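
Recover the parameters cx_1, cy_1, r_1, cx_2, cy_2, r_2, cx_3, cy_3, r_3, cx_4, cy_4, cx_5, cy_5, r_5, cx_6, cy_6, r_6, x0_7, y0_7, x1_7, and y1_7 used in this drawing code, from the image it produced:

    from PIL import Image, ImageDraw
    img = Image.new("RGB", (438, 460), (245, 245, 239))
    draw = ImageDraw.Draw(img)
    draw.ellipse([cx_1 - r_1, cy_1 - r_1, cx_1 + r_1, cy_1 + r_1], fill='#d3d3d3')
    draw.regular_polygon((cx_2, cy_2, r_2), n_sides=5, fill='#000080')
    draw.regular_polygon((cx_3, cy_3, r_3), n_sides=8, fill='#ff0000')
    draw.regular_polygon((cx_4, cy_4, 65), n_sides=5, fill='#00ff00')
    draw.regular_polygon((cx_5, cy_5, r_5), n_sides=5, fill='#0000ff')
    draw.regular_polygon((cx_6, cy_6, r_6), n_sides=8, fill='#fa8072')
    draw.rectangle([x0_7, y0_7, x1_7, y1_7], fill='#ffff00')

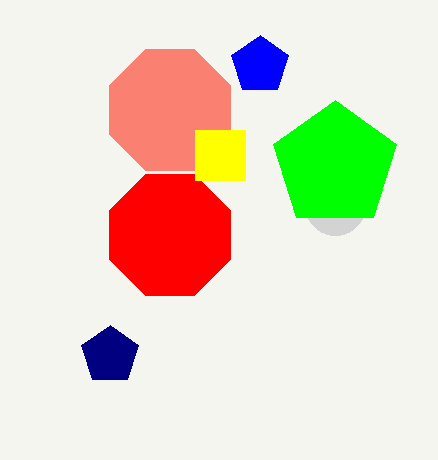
cx_1 = 335
cy_1 = 205
r_1 = 30
cx_2 = 110
cy_2 = 355
r_2 = 30
cx_3 = 170
cy_3 = 235
r_3 = 65
cx_4 = 335
cy_4 = 165
cx_5 = 260
cy_5 = 65
r_5 = 30
cx_6 = 170
cy_6 = 110
r_6 = 65
x0_7 = 195
y0_7 = 130
x1_7 = 245
y1_7 = 180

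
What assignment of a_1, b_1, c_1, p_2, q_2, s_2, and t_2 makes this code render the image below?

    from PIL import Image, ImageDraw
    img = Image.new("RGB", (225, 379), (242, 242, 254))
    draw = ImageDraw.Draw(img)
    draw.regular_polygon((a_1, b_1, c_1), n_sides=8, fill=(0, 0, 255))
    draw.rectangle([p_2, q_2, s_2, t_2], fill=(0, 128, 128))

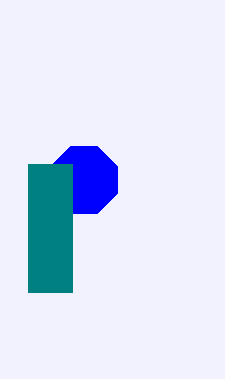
a_1 = 84
b_1 = 180
c_1 = 36
p_2 = 28
q_2 = 164
s_2 = 72
t_2 = 292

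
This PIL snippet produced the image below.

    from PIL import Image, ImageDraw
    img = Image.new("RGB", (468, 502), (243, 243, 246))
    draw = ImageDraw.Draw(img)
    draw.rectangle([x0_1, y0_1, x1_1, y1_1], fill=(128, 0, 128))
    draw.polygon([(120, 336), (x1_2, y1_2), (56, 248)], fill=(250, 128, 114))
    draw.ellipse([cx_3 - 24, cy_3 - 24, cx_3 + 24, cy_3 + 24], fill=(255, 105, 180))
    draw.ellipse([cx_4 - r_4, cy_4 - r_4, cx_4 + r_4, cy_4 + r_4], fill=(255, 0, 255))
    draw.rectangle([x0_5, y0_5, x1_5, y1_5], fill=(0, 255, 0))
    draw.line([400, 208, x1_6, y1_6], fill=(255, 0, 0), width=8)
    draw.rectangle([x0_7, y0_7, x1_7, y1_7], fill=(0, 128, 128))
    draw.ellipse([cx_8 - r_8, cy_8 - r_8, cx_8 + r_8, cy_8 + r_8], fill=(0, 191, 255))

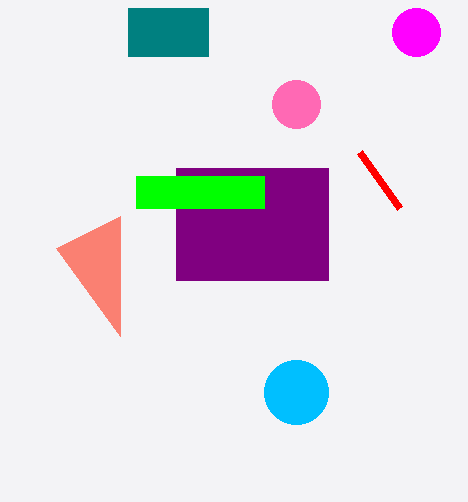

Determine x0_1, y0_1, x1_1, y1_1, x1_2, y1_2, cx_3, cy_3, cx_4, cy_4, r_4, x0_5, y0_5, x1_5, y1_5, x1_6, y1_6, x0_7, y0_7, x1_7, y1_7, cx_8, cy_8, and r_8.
x0_1 = 176, y0_1 = 168, x1_1 = 328, y1_1 = 280, x1_2 = 120, y1_2 = 216, cx_3 = 296, cy_3 = 104, cx_4 = 416, cy_4 = 32, r_4 = 24, x0_5 = 136, y0_5 = 176, x1_5 = 264, y1_5 = 208, x1_6 = 360, y1_6 = 152, x0_7 = 128, y0_7 = 8, x1_7 = 208, y1_7 = 56, cx_8 = 296, cy_8 = 392, r_8 = 32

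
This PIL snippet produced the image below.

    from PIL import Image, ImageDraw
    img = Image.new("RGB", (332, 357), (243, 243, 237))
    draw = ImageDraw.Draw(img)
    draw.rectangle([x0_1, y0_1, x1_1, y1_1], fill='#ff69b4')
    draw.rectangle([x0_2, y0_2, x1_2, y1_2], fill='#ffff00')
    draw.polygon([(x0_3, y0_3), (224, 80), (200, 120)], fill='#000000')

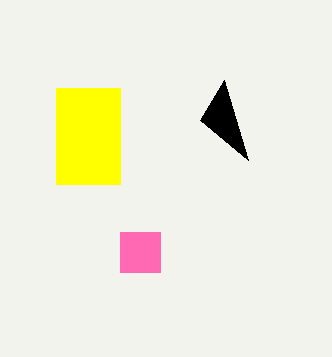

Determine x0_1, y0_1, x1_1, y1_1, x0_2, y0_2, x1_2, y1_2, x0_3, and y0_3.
x0_1 = 120, y0_1 = 232, x1_1 = 160, y1_1 = 272, x0_2 = 56, y0_2 = 88, x1_2 = 120, y1_2 = 184, x0_3 = 248, y0_3 = 160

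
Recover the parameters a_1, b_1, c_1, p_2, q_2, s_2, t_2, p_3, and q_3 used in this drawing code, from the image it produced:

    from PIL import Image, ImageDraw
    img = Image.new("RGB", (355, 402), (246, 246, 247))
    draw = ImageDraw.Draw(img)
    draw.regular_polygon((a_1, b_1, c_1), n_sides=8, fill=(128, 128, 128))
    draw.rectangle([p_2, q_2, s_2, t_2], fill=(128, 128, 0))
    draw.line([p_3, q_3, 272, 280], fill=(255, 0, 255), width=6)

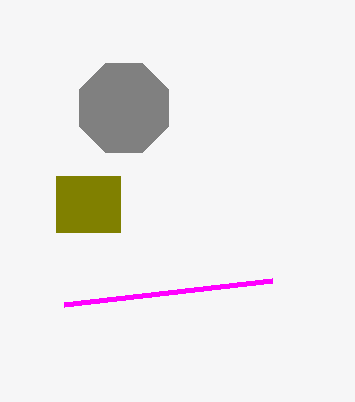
a_1 = 124; b_1 = 108; c_1 = 48; p_2 = 56; q_2 = 176; s_2 = 120; t_2 = 232; p_3 = 64; q_3 = 304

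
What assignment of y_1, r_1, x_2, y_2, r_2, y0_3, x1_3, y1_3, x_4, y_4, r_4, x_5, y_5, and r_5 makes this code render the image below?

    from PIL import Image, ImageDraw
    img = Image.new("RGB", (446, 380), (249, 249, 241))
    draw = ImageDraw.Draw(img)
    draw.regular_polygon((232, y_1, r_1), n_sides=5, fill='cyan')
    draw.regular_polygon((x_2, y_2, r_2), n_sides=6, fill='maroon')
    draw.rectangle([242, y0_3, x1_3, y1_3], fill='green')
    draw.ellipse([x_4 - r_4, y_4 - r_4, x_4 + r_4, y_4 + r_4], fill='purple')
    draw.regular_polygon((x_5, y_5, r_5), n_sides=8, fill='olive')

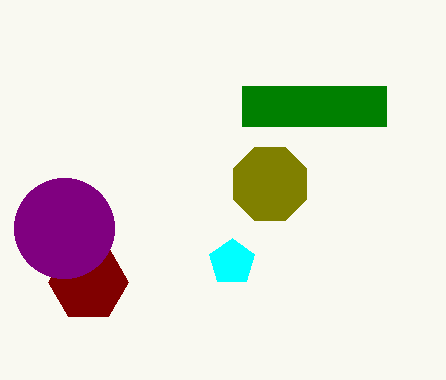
y_1 = 262
r_1 = 24
x_2 = 88
y_2 = 282
r_2 = 40
y0_3 = 86
x1_3 = 386
y1_3 = 126
x_4 = 64
y_4 = 228
r_4 = 50
x_5 = 270
y_5 = 184
r_5 = 40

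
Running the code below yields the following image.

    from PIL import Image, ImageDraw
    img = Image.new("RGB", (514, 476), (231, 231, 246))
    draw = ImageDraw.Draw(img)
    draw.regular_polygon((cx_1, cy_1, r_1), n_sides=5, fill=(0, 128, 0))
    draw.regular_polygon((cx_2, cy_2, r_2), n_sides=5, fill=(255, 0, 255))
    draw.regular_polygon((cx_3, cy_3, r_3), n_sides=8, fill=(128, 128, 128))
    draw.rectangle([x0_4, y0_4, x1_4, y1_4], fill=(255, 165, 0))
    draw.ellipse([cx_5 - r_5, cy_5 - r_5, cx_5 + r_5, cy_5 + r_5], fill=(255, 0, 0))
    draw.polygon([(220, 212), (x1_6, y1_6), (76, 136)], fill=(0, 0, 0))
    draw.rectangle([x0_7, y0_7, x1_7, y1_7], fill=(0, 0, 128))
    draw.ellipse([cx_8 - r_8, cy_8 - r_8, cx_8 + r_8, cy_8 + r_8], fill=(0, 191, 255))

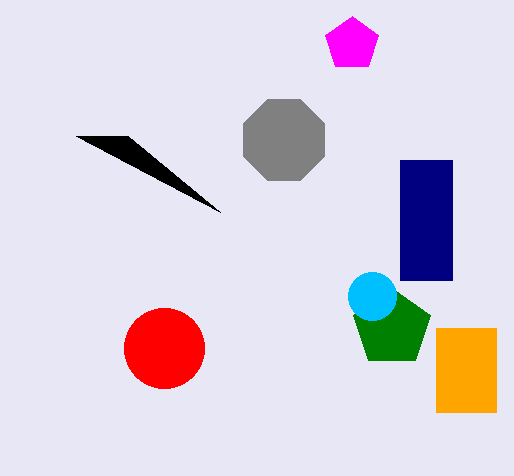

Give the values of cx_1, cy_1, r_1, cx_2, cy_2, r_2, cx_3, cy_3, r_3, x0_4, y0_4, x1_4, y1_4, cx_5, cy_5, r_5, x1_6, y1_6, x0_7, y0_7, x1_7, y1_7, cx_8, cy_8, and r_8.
cx_1 = 392; cy_1 = 328; r_1 = 40; cx_2 = 352; cy_2 = 44; r_2 = 28; cx_3 = 284; cy_3 = 140; r_3 = 44; x0_4 = 436; y0_4 = 328; x1_4 = 496; y1_4 = 412; cx_5 = 164; cy_5 = 348; r_5 = 40; x1_6 = 128; y1_6 = 136; x0_7 = 400; y0_7 = 160; x1_7 = 452; y1_7 = 280; cx_8 = 372; cy_8 = 296; r_8 = 24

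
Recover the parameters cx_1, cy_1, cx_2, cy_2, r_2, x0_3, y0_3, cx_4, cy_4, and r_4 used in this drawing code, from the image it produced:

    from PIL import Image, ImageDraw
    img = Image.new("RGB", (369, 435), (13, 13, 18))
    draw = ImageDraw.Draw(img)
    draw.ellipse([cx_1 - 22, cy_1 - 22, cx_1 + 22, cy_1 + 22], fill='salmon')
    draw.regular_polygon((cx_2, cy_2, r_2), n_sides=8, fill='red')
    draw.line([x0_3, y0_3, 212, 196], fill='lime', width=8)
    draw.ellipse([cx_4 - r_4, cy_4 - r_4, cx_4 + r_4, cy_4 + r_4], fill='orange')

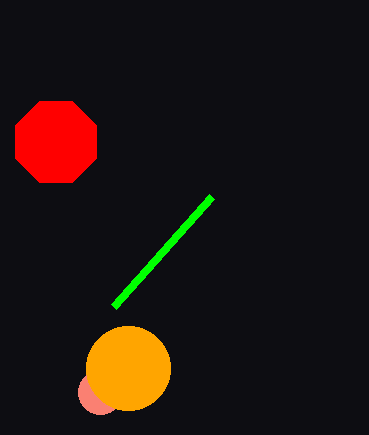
cx_1 = 100; cy_1 = 392; cx_2 = 56; cy_2 = 142; r_2 = 44; x0_3 = 114; y0_3 = 306; cx_4 = 128; cy_4 = 368; r_4 = 42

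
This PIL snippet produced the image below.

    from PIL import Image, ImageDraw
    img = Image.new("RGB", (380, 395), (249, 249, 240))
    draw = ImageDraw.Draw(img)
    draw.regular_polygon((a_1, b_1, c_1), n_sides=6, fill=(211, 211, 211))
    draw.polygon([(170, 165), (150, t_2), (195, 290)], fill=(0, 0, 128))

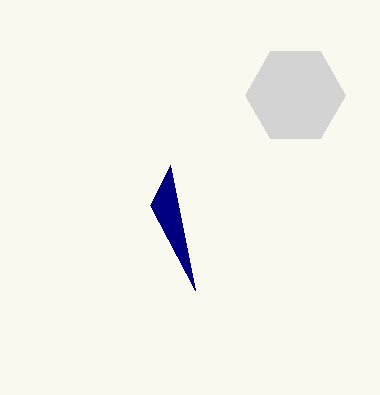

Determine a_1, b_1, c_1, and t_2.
a_1 = 295
b_1 = 95
c_1 = 50
t_2 = 205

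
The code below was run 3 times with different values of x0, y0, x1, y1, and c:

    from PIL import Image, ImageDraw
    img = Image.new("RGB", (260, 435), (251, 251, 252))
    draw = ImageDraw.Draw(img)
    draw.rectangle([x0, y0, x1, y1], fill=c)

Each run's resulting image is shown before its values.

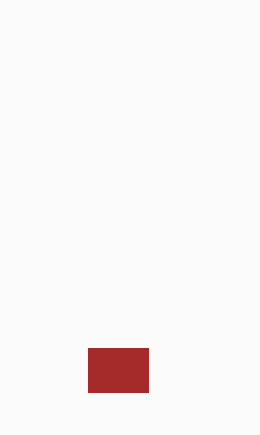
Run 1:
x0 = 88; y0 = 348; x1 = 148; y1 = 392; c = 'brown'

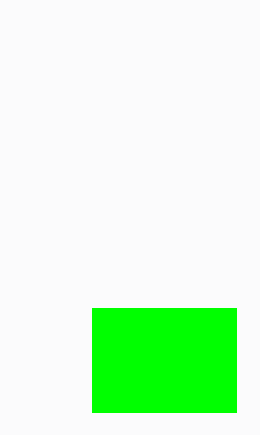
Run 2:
x0 = 92, y0 = 308, x1 = 236, y1 = 412, c = 'lime'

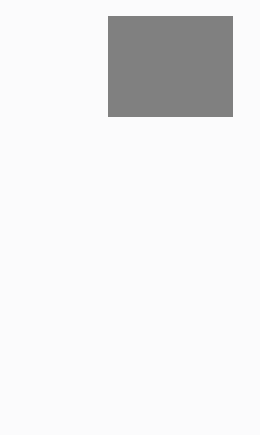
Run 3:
x0 = 108
y0 = 16
x1 = 232
y1 = 116
c = 'gray'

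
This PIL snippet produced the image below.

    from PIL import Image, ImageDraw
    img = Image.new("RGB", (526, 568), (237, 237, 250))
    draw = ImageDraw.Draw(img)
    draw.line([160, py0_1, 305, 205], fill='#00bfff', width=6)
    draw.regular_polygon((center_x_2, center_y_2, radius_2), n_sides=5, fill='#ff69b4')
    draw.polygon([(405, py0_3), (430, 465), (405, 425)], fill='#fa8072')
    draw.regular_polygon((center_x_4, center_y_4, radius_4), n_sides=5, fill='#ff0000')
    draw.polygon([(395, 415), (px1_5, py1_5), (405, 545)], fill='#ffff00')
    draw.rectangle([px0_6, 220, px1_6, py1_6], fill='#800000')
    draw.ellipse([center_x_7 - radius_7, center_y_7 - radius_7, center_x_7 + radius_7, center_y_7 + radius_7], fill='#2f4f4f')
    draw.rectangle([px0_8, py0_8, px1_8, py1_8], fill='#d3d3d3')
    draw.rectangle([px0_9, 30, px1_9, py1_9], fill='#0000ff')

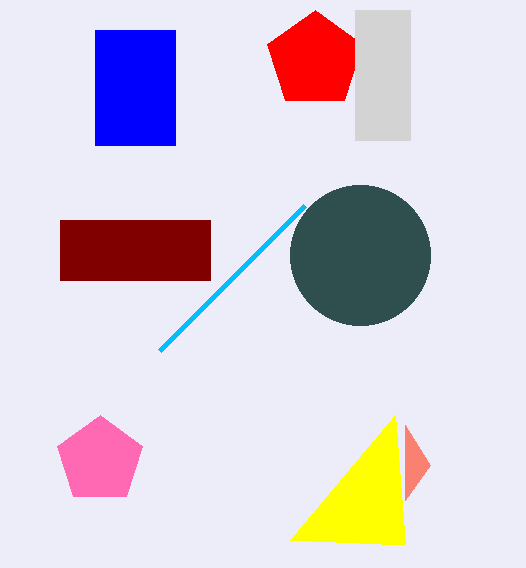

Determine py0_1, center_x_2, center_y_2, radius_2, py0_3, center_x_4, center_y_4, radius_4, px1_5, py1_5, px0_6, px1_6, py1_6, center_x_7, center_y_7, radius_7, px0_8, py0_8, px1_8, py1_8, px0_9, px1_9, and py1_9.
py0_1 = 350
center_x_2 = 100
center_y_2 = 460
radius_2 = 45
py0_3 = 500
center_x_4 = 315
center_y_4 = 60
radius_4 = 50
px1_5 = 290
py1_5 = 540
px0_6 = 60
px1_6 = 210
py1_6 = 280
center_x_7 = 360
center_y_7 = 255
radius_7 = 70
px0_8 = 355
py0_8 = 10
px1_8 = 410
py1_8 = 140
px0_9 = 95
px1_9 = 175
py1_9 = 145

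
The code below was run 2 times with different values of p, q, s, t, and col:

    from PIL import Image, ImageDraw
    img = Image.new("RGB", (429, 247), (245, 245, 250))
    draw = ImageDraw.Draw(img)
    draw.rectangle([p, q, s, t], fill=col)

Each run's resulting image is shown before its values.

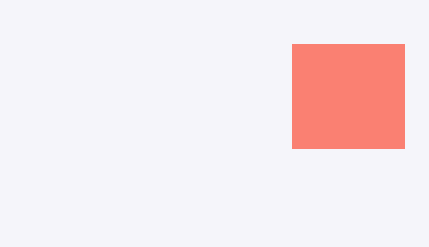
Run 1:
p = 292
q = 44
s = 404
t = 148
col = 'salmon'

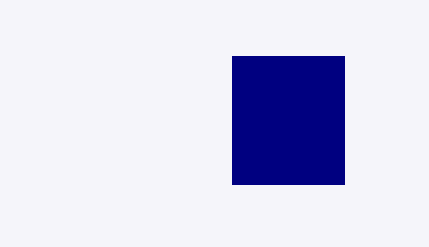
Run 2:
p = 232; q = 56; s = 344; t = 184; col = 'navy'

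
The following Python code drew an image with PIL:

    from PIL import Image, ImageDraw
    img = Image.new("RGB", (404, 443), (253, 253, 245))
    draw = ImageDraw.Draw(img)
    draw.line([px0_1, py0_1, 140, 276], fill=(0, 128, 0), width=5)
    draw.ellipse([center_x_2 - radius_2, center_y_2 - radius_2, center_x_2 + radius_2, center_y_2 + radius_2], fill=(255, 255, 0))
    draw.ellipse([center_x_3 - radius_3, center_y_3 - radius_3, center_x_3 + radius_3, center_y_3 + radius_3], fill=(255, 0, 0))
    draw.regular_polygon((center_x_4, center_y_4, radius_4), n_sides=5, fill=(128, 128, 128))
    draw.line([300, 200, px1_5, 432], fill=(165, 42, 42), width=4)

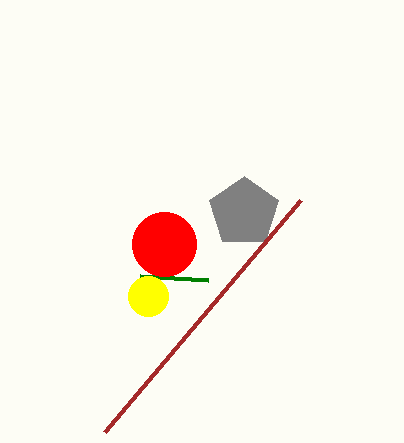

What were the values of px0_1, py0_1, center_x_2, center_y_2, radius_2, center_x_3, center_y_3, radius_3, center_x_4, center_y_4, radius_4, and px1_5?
px0_1 = 208; py0_1 = 280; center_x_2 = 148; center_y_2 = 296; radius_2 = 20; center_x_3 = 164; center_y_3 = 244; radius_3 = 32; center_x_4 = 244; center_y_4 = 212; radius_4 = 36; px1_5 = 104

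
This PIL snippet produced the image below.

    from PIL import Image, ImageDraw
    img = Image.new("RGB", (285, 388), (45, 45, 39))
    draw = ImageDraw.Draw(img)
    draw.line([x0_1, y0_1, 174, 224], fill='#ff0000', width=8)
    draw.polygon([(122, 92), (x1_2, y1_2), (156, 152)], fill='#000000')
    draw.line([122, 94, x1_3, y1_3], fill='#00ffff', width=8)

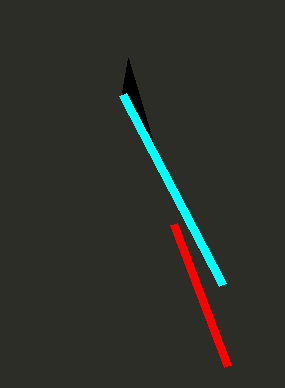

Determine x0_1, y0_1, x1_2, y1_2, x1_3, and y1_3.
x0_1 = 228
y0_1 = 366
x1_2 = 128
y1_2 = 58
x1_3 = 222
y1_3 = 284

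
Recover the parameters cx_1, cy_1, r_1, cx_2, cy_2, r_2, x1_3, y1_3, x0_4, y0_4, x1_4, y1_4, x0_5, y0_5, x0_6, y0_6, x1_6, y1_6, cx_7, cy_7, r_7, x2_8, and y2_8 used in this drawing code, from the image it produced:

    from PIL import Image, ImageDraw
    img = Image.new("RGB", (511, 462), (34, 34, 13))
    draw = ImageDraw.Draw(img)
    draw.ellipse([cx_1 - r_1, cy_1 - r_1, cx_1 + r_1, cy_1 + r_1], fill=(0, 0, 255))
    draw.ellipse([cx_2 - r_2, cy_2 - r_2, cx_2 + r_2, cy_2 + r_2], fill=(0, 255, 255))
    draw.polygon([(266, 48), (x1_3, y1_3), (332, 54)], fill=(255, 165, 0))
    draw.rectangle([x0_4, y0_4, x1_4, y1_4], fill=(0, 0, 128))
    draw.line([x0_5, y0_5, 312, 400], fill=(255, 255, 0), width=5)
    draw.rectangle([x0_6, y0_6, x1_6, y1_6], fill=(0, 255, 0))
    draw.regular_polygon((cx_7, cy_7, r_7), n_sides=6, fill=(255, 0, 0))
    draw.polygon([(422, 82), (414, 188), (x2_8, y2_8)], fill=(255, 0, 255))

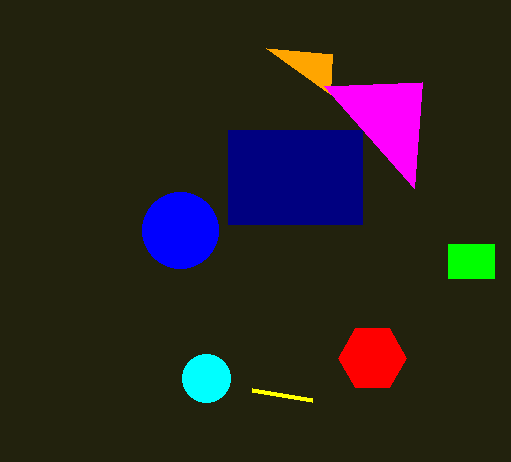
cx_1 = 180
cy_1 = 230
r_1 = 38
cx_2 = 206
cy_2 = 378
r_2 = 24
x1_3 = 330
y1_3 = 94
x0_4 = 228
y0_4 = 130
x1_4 = 362
y1_4 = 224
x0_5 = 252
y0_5 = 390
x0_6 = 448
y0_6 = 244
x1_6 = 494
y1_6 = 278
cx_7 = 372
cy_7 = 358
r_7 = 34
x2_8 = 324
y2_8 = 86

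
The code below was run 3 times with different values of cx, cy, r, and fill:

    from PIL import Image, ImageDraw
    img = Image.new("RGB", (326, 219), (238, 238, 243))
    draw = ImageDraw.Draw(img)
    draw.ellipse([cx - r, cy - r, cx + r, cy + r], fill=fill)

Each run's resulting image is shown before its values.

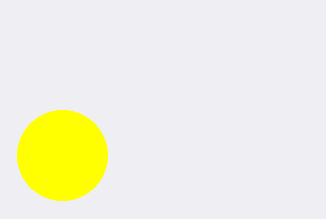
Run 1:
cx = 62; cy = 155; r = 45; fill = 'yellow'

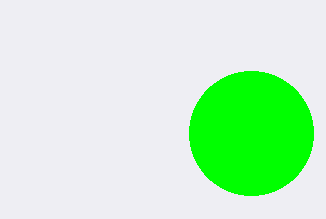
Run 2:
cx = 251
cy = 133
r = 62
fill = 'lime'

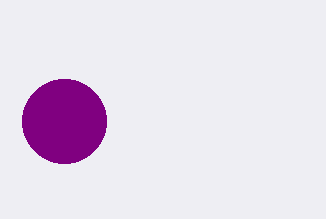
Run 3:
cx = 64
cy = 121
r = 42
fill = 'purple'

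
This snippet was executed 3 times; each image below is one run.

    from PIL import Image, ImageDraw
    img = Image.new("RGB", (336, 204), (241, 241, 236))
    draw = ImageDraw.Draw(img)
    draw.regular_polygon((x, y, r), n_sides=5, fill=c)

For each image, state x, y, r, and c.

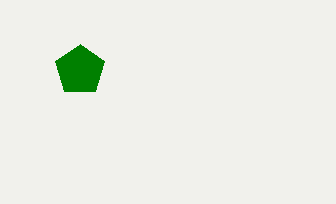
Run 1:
x = 80; y = 70; r = 26; c = 'green'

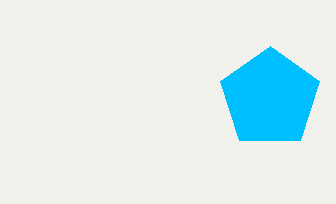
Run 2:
x = 270, y = 98, r = 52, c = 'deepskyblue'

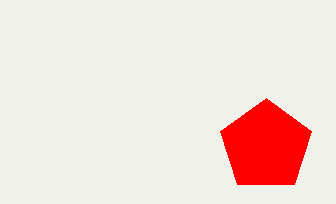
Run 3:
x = 266; y = 146; r = 48; c = 'red'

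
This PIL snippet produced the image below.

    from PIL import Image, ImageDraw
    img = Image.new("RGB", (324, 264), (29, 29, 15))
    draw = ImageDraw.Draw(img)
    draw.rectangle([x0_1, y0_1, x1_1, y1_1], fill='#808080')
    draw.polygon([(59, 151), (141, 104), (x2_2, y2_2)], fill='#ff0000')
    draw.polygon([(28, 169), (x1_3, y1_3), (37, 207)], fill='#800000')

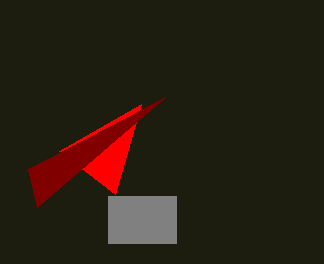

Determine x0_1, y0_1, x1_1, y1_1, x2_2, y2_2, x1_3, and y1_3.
x0_1 = 108; y0_1 = 196; x1_1 = 176; y1_1 = 243; x2_2 = 115; y2_2 = 194; x1_3 = 165; y1_3 = 97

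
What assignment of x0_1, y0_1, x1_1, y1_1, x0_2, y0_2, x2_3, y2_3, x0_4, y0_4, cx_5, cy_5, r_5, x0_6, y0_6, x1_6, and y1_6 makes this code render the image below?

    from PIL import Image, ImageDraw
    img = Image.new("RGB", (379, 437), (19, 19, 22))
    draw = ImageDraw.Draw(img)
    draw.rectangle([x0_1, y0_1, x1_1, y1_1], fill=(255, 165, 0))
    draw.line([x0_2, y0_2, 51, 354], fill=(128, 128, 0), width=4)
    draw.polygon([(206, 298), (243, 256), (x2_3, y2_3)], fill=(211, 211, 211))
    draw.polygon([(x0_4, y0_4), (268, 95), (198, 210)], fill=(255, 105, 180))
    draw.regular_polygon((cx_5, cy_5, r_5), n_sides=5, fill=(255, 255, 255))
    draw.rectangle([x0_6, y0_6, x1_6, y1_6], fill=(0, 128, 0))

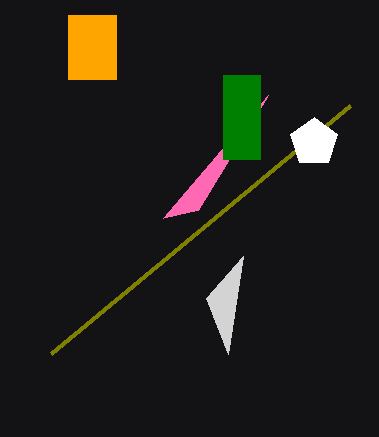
x0_1 = 68
y0_1 = 15
x1_1 = 116
y1_1 = 79
x0_2 = 350
y0_2 = 106
x2_3 = 228
y2_3 = 354
x0_4 = 163
y0_4 = 218
cx_5 = 314
cy_5 = 142
r_5 = 25
x0_6 = 223
y0_6 = 75
x1_6 = 260
y1_6 = 159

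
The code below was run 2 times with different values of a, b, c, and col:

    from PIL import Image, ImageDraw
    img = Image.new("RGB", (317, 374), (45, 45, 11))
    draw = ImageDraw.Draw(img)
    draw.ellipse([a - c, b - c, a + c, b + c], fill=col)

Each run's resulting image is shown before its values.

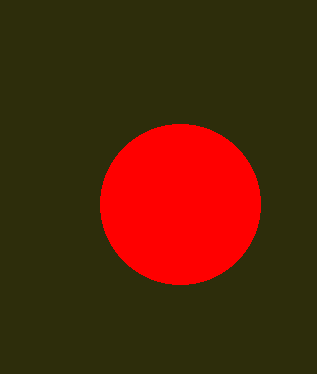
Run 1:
a = 180; b = 204; c = 80; col = 'red'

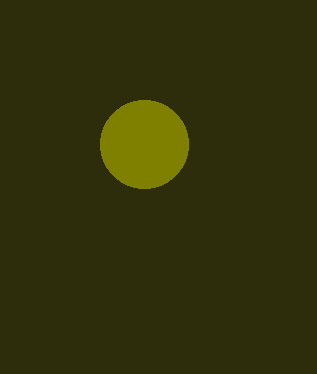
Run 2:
a = 144
b = 144
c = 44
col = 'olive'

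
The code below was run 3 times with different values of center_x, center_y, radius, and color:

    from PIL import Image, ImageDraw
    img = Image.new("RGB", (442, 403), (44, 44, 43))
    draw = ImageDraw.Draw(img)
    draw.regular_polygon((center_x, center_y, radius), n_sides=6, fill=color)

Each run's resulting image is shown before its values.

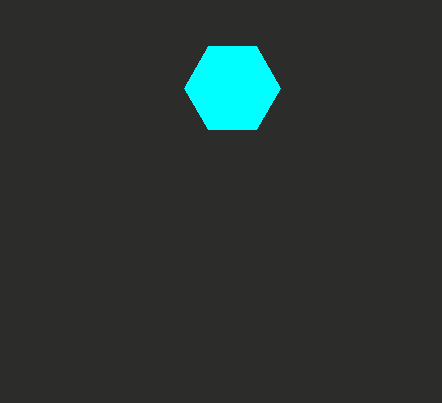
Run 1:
center_x = 232; center_y = 88; radius = 48; color = 'cyan'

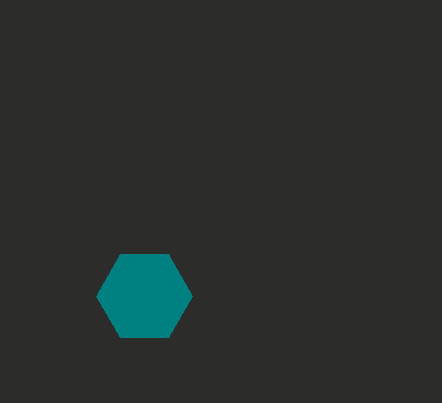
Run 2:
center_x = 144, center_y = 296, radius = 48, color = 'teal'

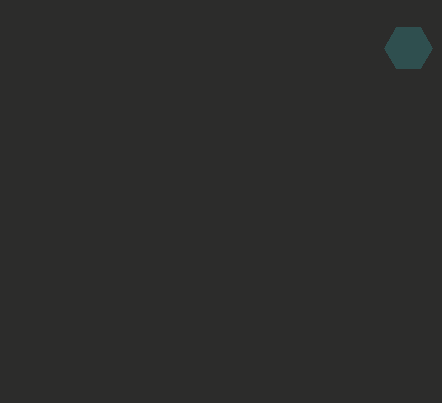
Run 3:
center_x = 408, center_y = 48, radius = 24, color = 'darkslategray'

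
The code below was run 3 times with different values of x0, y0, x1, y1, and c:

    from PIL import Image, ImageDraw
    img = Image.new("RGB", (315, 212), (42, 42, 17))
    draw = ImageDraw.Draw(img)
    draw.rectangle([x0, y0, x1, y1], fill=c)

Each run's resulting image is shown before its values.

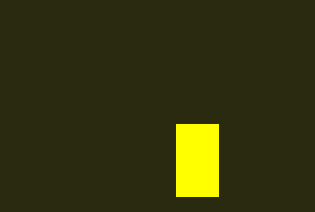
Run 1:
x0 = 176, y0 = 124, x1 = 218, y1 = 196, c = 'yellow'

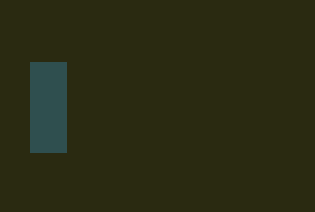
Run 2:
x0 = 30, y0 = 62, x1 = 66, y1 = 152, c = 'darkslategray'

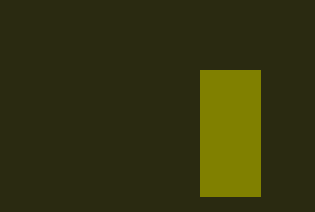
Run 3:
x0 = 200
y0 = 70
x1 = 260
y1 = 196
c = 'olive'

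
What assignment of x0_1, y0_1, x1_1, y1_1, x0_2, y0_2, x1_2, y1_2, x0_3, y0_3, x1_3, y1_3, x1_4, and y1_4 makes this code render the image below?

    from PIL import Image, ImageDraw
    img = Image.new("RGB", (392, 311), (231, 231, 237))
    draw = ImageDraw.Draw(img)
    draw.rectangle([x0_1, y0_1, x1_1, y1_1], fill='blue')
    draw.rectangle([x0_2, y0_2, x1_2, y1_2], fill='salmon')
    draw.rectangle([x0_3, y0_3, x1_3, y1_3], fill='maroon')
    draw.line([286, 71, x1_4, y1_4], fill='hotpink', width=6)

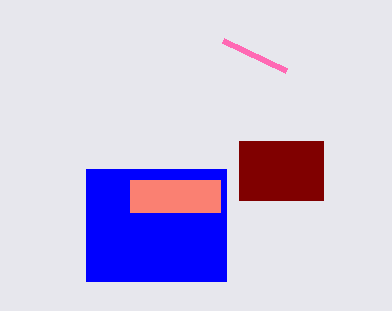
x0_1 = 86, y0_1 = 169, x1_1 = 226, y1_1 = 281, x0_2 = 130, y0_2 = 180, x1_2 = 220, y1_2 = 212, x0_3 = 239, y0_3 = 141, x1_3 = 323, y1_3 = 200, x1_4 = 223, y1_4 = 41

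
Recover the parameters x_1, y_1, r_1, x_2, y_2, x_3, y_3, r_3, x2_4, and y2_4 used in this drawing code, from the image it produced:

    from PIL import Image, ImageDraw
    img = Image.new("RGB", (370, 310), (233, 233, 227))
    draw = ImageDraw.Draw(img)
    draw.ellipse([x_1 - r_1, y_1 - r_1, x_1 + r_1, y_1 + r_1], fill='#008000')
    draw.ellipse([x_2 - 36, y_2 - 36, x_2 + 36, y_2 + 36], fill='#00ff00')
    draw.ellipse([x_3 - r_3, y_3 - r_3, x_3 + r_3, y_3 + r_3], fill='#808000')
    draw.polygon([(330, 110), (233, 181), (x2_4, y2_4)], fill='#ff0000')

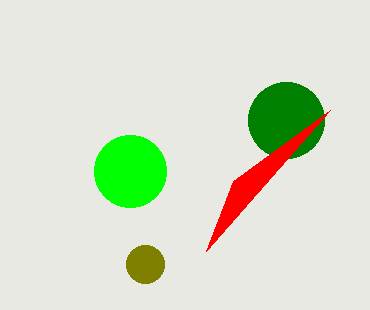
x_1 = 286
y_1 = 120
r_1 = 38
x_2 = 130
y_2 = 171
x_3 = 145
y_3 = 264
r_3 = 19
x2_4 = 206
y2_4 = 251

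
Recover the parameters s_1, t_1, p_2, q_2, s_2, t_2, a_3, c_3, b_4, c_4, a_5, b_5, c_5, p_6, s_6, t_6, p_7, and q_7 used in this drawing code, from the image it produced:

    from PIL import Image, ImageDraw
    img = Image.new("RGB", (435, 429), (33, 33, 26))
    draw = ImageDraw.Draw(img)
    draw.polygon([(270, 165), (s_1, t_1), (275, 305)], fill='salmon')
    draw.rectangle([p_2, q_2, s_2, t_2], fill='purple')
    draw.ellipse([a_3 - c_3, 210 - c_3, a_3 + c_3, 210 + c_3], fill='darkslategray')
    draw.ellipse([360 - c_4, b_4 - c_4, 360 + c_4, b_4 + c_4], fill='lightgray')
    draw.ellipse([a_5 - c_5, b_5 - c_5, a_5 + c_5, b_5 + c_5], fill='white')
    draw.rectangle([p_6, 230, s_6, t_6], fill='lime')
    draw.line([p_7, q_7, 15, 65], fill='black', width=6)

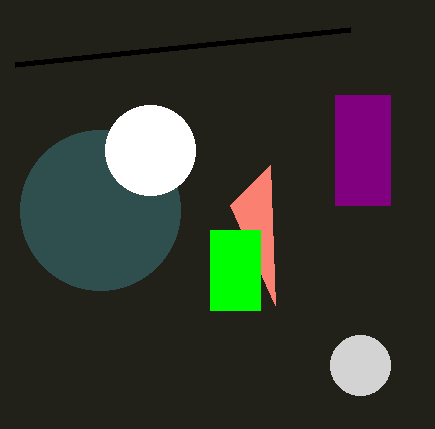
s_1 = 230, t_1 = 205, p_2 = 335, q_2 = 95, s_2 = 390, t_2 = 205, a_3 = 100, c_3 = 80, b_4 = 365, c_4 = 30, a_5 = 150, b_5 = 150, c_5 = 45, p_6 = 210, s_6 = 260, t_6 = 310, p_7 = 350, q_7 = 30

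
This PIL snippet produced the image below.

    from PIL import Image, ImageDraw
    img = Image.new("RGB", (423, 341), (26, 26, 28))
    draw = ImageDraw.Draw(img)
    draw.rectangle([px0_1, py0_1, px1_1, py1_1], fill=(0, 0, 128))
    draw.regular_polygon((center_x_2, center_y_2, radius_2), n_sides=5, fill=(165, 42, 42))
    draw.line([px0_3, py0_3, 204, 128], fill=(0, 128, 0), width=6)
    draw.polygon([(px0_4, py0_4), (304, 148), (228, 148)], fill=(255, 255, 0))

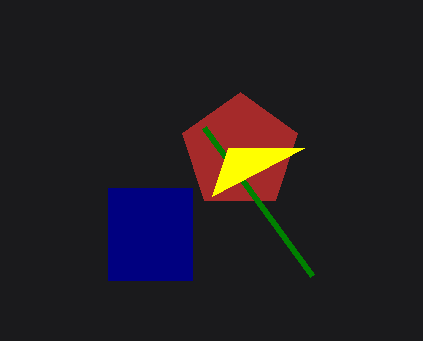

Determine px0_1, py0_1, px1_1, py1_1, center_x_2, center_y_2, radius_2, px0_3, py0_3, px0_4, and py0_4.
px0_1 = 108; py0_1 = 188; px1_1 = 192; py1_1 = 280; center_x_2 = 240; center_y_2 = 152; radius_2 = 60; px0_3 = 312; py0_3 = 276; px0_4 = 212; py0_4 = 196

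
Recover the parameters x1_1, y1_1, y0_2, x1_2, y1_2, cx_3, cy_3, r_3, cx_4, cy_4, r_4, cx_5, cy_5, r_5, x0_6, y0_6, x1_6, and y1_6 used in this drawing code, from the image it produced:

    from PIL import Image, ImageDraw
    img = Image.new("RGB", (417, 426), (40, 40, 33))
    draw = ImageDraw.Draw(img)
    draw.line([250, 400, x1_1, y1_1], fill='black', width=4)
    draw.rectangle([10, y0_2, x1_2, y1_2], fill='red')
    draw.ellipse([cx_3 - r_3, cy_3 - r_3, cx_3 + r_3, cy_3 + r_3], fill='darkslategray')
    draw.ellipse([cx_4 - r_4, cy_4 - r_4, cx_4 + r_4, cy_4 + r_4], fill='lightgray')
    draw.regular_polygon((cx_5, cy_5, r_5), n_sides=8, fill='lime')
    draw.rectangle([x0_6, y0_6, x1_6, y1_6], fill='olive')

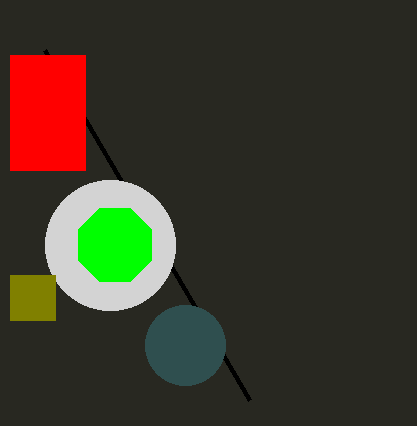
x1_1 = 45
y1_1 = 50
y0_2 = 55
x1_2 = 85
y1_2 = 170
cx_3 = 185
cy_3 = 345
r_3 = 40
cx_4 = 110
cy_4 = 245
r_4 = 65
cx_5 = 115
cy_5 = 245
r_5 = 40
x0_6 = 10
y0_6 = 275
x1_6 = 55
y1_6 = 320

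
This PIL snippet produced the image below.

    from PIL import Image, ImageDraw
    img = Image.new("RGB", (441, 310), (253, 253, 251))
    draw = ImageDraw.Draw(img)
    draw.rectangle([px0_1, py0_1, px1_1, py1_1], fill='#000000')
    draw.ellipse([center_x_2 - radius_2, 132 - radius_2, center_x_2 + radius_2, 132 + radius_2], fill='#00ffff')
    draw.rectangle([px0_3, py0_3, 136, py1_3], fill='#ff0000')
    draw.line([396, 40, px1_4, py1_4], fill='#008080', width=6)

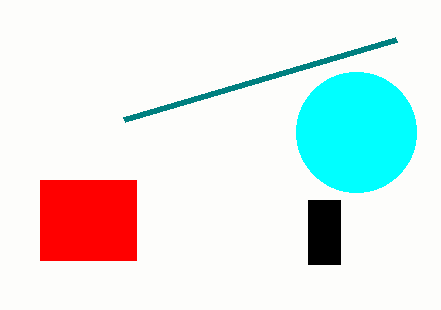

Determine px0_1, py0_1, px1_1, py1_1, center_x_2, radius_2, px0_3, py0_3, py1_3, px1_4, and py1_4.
px0_1 = 308; py0_1 = 200; px1_1 = 340; py1_1 = 264; center_x_2 = 356; radius_2 = 60; px0_3 = 40; py0_3 = 180; py1_3 = 260; px1_4 = 124; py1_4 = 120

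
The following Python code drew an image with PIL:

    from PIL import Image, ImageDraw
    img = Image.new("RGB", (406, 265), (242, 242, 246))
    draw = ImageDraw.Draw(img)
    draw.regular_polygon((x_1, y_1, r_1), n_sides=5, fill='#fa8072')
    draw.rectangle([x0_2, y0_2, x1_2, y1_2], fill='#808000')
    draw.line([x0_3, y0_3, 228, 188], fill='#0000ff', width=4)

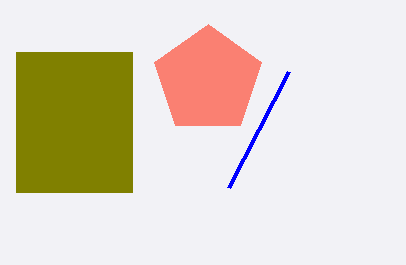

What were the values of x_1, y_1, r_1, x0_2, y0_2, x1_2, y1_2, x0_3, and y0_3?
x_1 = 208, y_1 = 80, r_1 = 56, x0_2 = 16, y0_2 = 52, x1_2 = 132, y1_2 = 192, x0_3 = 288, y0_3 = 72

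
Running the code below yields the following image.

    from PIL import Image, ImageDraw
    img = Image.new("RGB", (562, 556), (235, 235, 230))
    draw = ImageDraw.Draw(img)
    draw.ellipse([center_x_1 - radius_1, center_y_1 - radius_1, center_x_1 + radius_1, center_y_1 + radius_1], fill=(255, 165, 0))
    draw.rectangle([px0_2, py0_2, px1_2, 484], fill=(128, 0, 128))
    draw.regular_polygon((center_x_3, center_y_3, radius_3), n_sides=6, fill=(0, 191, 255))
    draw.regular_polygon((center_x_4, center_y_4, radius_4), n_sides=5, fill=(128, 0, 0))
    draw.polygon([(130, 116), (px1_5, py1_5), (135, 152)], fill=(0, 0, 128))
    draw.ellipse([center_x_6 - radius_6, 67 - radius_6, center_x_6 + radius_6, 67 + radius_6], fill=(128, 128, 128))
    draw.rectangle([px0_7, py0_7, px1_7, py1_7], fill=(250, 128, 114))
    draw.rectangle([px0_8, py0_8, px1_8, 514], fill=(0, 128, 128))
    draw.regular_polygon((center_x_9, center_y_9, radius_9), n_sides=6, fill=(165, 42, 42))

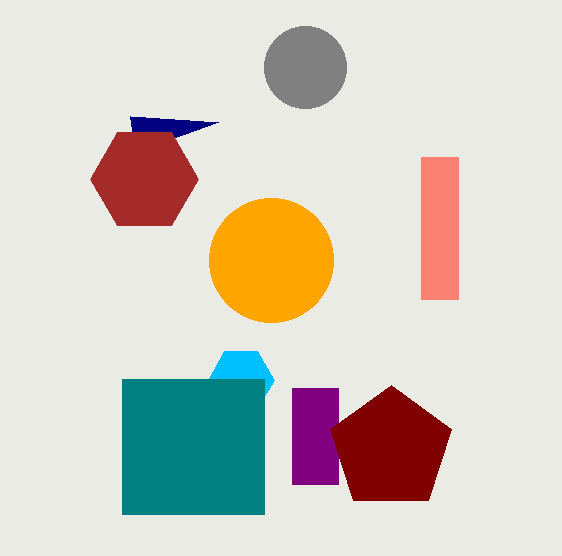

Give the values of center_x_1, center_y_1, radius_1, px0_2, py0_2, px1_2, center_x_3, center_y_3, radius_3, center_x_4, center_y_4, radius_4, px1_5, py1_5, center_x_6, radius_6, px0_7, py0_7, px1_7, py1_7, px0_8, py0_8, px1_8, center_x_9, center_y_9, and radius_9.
center_x_1 = 271
center_y_1 = 260
radius_1 = 62
px0_2 = 292
py0_2 = 388
px1_2 = 338
center_x_3 = 241
center_y_3 = 380
radius_3 = 33
center_x_4 = 391
center_y_4 = 449
radius_4 = 64
px1_5 = 218
py1_5 = 122
center_x_6 = 305
radius_6 = 41
px0_7 = 421
py0_7 = 157
px1_7 = 458
py1_7 = 299
px0_8 = 122
py0_8 = 379
px1_8 = 264
center_x_9 = 144
center_y_9 = 179
radius_9 = 54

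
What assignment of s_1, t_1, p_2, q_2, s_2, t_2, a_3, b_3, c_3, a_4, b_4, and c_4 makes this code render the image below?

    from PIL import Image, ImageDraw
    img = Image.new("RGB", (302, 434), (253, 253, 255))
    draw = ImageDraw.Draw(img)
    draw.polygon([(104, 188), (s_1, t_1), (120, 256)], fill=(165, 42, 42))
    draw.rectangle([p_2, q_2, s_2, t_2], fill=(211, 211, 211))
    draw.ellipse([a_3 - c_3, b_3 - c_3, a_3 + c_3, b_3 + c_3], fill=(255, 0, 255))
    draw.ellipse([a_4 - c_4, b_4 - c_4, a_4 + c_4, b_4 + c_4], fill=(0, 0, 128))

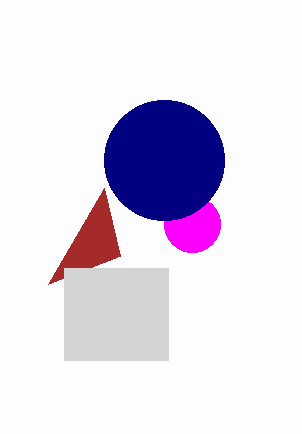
s_1 = 48; t_1 = 284; p_2 = 64; q_2 = 268; s_2 = 168; t_2 = 360; a_3 = 192; b_3 = 224; c_3 = 28; a_4 = 164; b_4 = 160; c_4 = 60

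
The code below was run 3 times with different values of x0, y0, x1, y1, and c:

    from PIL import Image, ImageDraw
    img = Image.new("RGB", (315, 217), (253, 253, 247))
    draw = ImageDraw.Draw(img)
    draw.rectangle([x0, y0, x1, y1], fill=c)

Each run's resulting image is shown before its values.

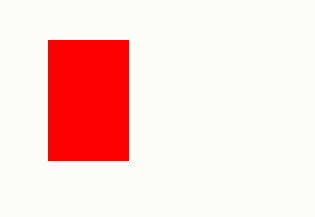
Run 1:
x0 = 48; y0 = 40; x1 = 128; y1 = 160; c = 'red'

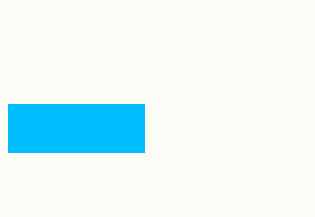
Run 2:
x0 = 8; y0 = 104; x1 = 144; y1 = 152; c = 'deepskyblue'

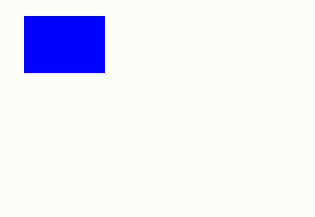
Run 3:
x0 = 24; y0 = 16; x1 = 104; y1 = 72; c = 'blue'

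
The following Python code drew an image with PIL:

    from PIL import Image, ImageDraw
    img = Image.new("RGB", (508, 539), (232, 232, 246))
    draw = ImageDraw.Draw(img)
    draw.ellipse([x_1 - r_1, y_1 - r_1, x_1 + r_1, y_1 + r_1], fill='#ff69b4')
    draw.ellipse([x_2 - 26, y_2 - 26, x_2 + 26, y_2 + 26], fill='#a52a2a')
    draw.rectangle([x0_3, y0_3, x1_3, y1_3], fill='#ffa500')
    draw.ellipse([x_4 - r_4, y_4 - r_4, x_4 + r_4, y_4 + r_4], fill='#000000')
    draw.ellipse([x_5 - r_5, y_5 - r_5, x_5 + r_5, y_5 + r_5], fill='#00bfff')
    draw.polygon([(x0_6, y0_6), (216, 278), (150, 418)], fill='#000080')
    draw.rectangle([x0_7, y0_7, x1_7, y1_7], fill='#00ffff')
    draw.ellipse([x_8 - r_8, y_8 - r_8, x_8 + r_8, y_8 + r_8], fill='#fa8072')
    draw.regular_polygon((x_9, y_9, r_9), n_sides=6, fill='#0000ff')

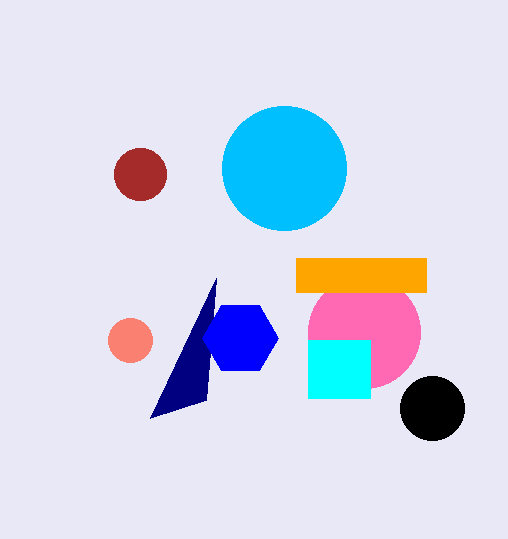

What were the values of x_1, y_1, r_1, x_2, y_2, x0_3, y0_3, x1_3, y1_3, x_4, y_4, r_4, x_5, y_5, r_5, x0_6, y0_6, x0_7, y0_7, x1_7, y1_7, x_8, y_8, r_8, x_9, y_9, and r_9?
x_1 = 364, y_1 = 332, r_1 = 56, x_2 = 140, y_2 = 174, x0_3 = 296, y0_3 = 258, x1_3 = 426, y1_3 = 292, x_4 = 432, y_4 = 408, r_4 = 32, x_5 = 284, y_5 = 168, r_5 = 62, x0_6 = 206, y0_6 = 400, x0_7 = 308, y0_7 = 340, x1_7 = 370, y1_7 = 398, x_8 = 130, y_8 = 340, r_8 = 22, x_9 = 240, y_9 = 338, r_9 = 38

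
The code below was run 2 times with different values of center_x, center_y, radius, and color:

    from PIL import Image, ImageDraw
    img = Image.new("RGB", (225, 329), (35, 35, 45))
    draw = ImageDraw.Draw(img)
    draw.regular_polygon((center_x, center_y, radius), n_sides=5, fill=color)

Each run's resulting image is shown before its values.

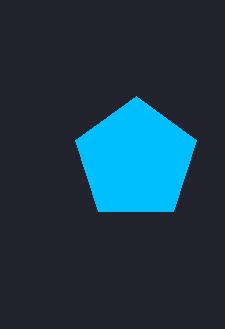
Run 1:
center_x = 136; center_y = 160; radius = 64; color = 'deepskyblue'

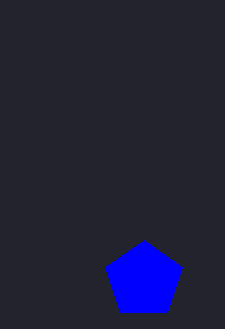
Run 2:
center_x = 144; center_y = 280; radius = 40; color = 'blue'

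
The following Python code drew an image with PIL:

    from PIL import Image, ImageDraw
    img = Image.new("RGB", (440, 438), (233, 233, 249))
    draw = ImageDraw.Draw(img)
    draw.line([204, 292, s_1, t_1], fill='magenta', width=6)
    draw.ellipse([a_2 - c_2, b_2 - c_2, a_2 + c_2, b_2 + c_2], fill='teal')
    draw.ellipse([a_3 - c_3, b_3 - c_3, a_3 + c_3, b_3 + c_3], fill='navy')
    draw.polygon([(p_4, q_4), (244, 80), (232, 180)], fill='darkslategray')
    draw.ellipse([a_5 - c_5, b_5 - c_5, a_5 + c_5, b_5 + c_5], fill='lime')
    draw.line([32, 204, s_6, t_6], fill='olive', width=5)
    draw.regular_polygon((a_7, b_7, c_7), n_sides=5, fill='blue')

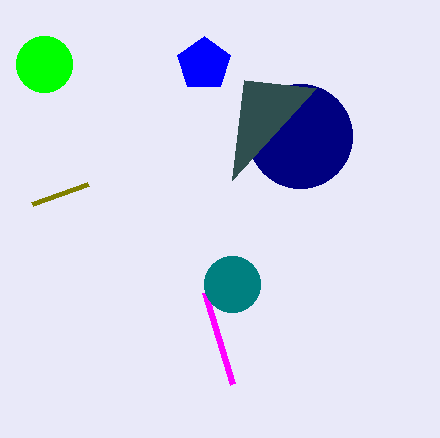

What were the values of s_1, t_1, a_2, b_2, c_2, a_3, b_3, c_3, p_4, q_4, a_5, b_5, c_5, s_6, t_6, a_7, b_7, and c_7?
s_1 = 232
t_1 = 384
a_2 = 232
b_2 = 284
c_2 = 28
a_3 = 300
b_3 = 136
c_3 = 52
p_4 = 316
q_4 = 88
a_5 = 44
b_5 = 64
c_5 = 28
s_6 = 88
t_6 = 184
a_7 = 204
b_7 = 64
c_7 = 28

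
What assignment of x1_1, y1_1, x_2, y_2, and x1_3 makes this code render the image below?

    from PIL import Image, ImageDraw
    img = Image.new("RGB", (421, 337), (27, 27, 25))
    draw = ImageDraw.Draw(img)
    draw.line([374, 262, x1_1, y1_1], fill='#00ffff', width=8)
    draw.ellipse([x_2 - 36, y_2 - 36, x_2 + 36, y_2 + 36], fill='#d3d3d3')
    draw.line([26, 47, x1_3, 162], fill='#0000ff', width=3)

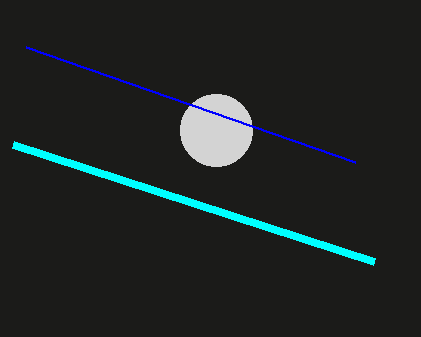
x1_1 = 13, y1_1 = 145, x_2 = 216, y_2 = 130, x1_3 = 355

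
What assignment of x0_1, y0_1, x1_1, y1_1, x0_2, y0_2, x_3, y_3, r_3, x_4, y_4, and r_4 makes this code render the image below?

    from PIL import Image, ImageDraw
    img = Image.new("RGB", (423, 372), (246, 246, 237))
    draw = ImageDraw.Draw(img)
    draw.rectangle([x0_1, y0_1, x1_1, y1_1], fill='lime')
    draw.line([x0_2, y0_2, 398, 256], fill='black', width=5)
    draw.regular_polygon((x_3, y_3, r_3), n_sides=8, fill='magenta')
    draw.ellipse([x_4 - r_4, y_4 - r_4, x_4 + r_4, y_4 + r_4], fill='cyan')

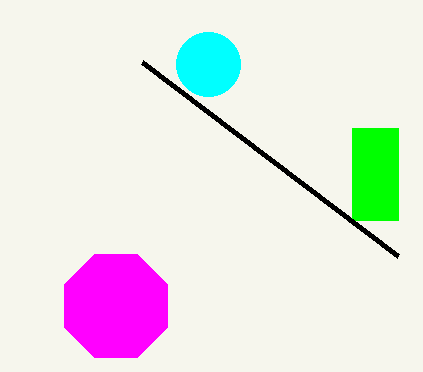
x0_1 = 352, y0_1 = 128, x1_1 = 398, y1_1 = 220, x0_2 = 142, y0_2 = 62, x_3 = 116, y_3 = 306, r_3 = 56, x_4 = 208, y_4 = 64, r_4 = 32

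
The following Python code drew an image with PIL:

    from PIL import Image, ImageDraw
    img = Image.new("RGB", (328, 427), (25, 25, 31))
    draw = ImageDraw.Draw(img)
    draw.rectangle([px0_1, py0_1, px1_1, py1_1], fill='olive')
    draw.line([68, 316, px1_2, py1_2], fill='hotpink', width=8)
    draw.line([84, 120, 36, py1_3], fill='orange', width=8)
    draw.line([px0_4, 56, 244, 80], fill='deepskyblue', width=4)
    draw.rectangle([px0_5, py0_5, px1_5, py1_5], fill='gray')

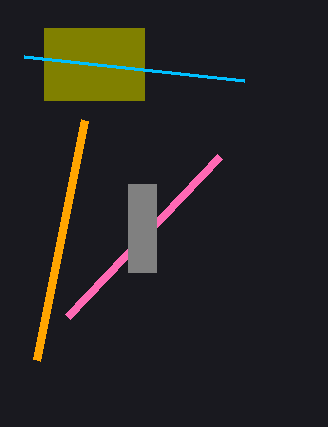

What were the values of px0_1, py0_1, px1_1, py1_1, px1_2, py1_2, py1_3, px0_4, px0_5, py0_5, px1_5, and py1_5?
px0_1 = 44; py0_1 = 28; px1_1 = 144; py1_1 = 100; px1_2 = 220; py1_2 = 156; py1_3 = 360; px0_4 = 24; px0_5 = 128; py0_5 = 184; px1_5 = 156; py1_5 = 272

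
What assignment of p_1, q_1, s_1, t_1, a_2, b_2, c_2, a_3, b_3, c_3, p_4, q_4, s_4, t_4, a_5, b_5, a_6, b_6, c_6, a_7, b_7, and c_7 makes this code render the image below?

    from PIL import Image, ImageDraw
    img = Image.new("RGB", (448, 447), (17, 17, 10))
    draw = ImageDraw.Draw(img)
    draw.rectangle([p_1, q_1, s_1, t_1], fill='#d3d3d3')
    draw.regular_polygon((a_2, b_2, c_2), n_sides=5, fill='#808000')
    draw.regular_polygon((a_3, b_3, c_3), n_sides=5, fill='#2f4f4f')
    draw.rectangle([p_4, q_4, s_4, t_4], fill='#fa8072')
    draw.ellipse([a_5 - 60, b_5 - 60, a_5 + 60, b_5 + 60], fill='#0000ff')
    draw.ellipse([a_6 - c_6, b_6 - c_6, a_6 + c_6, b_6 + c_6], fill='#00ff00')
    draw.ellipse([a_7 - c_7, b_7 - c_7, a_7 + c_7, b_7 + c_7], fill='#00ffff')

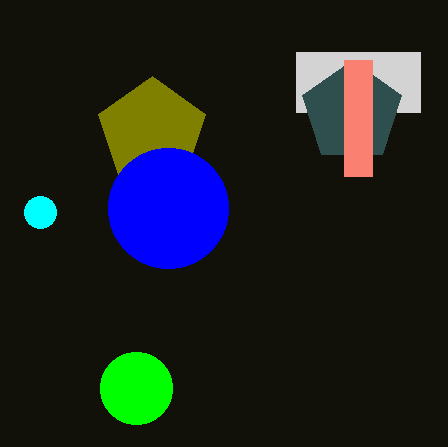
p_1 = 296, q_1 = 52, s_1 = 420, t_1 = 112, a_2 = 152, b_2 = 132, c_2 = 56, a_3 = 352, b_3 = 112, c_3 = 52, p_4 = 344, q_4 = 60, s_4 = 372, t_4 = 176, a_5 = 168, b_5 = 208, a_6 = 136, b_6 = 388, c_6 = 36, a_7 = 40, b_7 = 212, c_7 = 16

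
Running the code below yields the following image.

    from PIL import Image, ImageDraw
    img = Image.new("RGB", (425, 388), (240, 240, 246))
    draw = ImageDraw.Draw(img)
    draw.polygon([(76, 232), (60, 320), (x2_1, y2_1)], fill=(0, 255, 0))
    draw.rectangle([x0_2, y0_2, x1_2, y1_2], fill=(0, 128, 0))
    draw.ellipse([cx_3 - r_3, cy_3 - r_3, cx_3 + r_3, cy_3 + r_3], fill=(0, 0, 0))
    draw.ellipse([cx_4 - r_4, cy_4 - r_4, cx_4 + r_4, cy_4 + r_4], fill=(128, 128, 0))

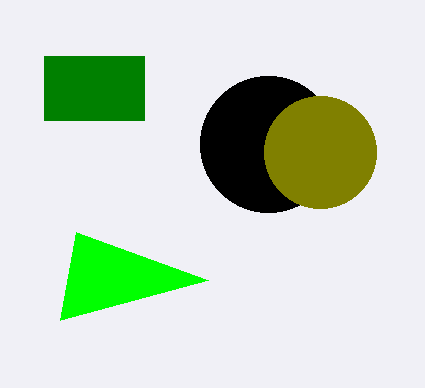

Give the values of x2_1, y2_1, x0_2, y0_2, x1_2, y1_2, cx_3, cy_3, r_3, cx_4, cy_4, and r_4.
x2_1 = 208
y2_1 = 280
x0_2 = 44
y0_2 = 56
x1_2 = 144
y1_2 = 120
cx_3 = 268
cy_3 = 144
r_3 = 68
cx_4 = 320
cy_4 = 152
r_4 = 56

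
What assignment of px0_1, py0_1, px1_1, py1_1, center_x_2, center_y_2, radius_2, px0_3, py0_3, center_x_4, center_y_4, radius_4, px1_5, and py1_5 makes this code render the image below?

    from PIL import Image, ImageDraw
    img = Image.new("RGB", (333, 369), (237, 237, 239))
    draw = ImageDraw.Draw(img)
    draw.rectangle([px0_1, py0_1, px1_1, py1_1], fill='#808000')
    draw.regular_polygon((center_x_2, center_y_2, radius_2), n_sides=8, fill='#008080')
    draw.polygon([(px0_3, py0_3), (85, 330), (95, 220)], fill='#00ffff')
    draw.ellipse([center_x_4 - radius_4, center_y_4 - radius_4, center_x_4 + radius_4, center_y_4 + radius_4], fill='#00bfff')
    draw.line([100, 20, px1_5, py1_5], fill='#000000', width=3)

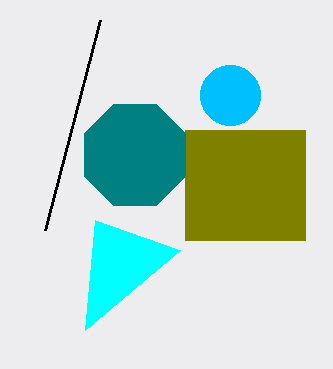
px0_1 = 185
py0_1 = 130
px1_1 = 305
py1_1 = 240
center_x_2 = 135
center_y_2 = 155
radius_2 = 55
px0_3 = 180
py0_3 = 250
center_x_4 = 230
center_y_4 = 95
radius_4 = 30
px1_5 = 45
py1_5 = 230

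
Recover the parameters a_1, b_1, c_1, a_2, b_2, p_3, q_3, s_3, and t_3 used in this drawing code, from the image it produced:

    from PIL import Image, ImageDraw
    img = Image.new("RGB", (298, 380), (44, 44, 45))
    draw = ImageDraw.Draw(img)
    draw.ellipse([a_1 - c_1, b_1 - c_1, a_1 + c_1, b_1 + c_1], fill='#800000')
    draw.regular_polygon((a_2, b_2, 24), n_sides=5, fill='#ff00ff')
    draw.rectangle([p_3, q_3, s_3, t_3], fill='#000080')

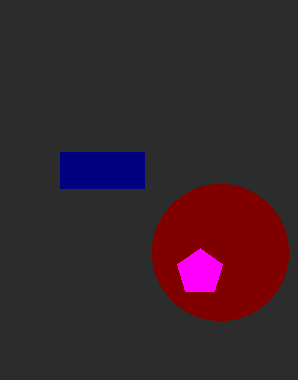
a_1 = 220
b_1 = 252
c_1 = 68
a_2 = 200
b_2 = 272
p_3 = 60
q_3 = 152
s_3 = 144
t_3 = 188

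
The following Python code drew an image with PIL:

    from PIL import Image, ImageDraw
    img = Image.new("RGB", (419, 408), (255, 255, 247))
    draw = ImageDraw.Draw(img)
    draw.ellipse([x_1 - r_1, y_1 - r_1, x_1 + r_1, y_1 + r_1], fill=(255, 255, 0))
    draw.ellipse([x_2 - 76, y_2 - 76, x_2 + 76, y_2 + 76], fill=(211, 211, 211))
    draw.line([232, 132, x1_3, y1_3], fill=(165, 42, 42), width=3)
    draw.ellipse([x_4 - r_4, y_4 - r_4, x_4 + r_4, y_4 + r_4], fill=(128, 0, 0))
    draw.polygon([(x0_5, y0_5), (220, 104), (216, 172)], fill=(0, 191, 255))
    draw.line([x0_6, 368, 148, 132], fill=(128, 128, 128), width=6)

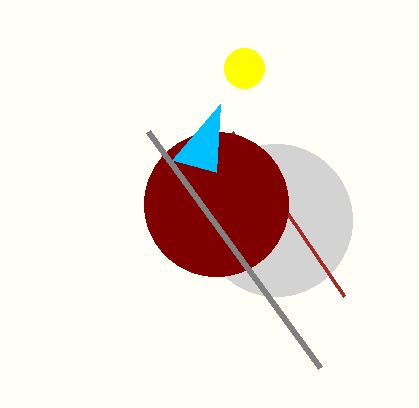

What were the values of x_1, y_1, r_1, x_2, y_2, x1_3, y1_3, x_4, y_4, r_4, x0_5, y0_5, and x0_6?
x_1 = 244; y_1 = 68; r_1 = 20; x_2 = 276; y_2 = 220; x1_3 = 344; y1_3 = 296; x_4 = 216; y_4 = 204; r_4 = 72; x0_5 = 172; y0_5 = 160; x0_6 = 320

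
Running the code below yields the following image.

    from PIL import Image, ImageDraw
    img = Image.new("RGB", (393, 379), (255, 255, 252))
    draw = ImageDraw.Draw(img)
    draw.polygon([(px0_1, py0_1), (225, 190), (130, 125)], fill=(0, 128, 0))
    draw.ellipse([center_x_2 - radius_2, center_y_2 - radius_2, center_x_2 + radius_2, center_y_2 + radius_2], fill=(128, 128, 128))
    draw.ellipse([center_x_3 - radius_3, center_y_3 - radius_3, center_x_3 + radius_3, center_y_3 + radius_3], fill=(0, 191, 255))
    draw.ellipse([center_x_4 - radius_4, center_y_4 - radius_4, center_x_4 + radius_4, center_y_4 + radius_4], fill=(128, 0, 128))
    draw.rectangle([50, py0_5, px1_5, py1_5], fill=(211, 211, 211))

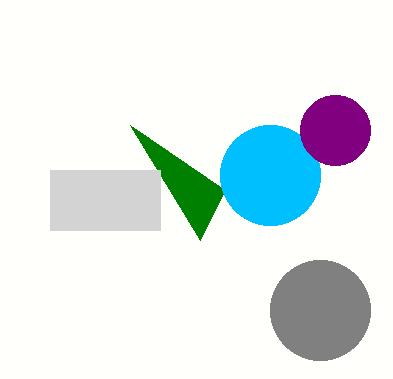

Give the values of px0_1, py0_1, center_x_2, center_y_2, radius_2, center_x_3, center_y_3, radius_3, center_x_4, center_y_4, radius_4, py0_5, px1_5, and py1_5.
px0_1 = 200, py0_1 = 240, center_x_2 = 320, center_y_2 = 310, radius_2 = 50, center_x_3 = 270, center_y_3 = 175, radius_3 = 50, center_x_4 = 335, center_y_4 = 130, radius_4 = 35, py0_5 = 170, px1_5 = 160, py1_5 = 230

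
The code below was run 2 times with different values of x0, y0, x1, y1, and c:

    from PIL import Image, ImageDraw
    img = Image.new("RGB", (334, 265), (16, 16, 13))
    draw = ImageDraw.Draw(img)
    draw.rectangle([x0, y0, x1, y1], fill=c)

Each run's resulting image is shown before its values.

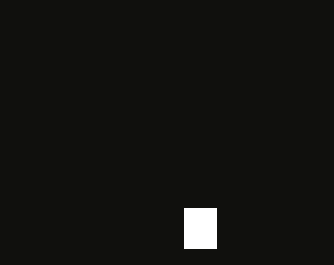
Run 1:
x0 = 184, y0 = 208, x1 = 216, y1 = 248, c = 'white'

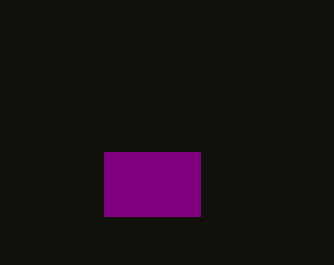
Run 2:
x0 = 104; y0 = 152; x1 = 200; y1 = 216; c = 'purple'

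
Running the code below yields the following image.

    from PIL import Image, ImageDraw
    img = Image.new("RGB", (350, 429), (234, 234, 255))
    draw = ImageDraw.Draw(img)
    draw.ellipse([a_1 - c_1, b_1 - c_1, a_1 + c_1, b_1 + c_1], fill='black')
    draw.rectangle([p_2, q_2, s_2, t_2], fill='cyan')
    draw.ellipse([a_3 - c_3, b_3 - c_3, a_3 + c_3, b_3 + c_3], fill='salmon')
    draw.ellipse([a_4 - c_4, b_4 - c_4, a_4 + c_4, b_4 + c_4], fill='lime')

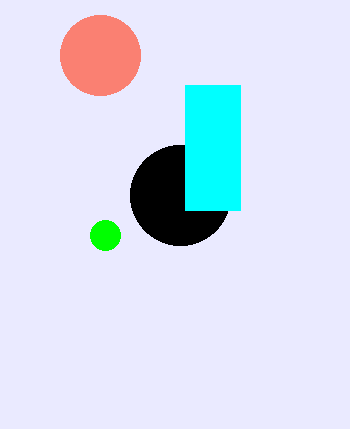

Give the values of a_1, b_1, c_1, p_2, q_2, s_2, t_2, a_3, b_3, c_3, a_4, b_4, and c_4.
a_1 = 180, b_1 = 195, c_1 = 50, p_2 = 185, q_2 = 85, s_2 = 240, t_2 = 210, a_3 = 100, b_3 = 55, c_3 = 40, a_4 = 105, b_4 = 235, c_4 = 15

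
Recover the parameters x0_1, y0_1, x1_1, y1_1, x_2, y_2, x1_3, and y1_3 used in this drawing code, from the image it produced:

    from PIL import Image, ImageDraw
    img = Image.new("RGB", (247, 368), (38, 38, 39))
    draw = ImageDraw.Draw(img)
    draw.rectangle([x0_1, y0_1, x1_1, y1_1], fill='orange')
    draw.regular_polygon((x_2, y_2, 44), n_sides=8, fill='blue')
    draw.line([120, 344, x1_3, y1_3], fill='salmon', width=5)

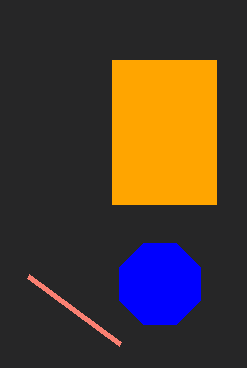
x0_1 = 112, y0_1 = 60, x1_1 = 216, y1_1 = 204, x_2 = 160, y_2 = 284, x1_3 = 28, y1_3 = 276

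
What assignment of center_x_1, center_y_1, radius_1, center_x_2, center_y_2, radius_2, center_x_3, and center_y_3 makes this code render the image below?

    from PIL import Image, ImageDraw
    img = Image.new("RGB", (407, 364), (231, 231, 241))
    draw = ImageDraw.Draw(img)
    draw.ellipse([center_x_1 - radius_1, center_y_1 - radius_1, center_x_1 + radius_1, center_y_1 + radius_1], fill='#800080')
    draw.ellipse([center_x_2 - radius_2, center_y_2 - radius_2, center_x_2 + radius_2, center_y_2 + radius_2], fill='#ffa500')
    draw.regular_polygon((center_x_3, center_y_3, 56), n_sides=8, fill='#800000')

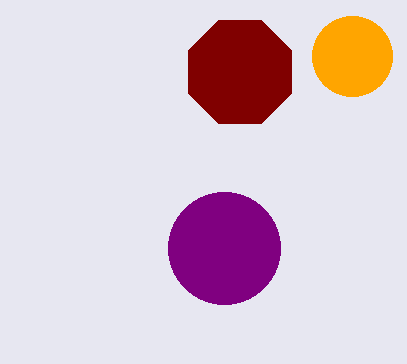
center_x_1 = 224
center_y_1 = 248
radius_1 = 56
center_x_2 = 352
center_y_2 = 56
radius_2 = 40
center_x_3 = 240
center_y_3 = 72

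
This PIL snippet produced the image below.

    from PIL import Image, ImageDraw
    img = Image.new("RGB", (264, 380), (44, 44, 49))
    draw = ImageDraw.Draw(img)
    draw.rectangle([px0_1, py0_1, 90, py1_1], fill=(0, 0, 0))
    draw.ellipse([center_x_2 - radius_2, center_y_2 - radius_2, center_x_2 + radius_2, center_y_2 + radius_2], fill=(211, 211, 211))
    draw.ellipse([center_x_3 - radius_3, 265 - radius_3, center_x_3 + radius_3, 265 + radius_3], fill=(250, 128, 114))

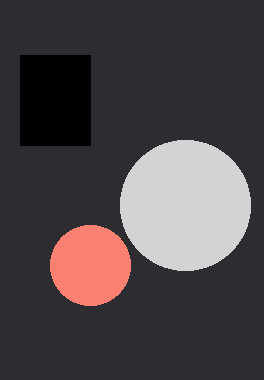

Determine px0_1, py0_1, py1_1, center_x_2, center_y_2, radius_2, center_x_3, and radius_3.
px0_1 = 20
py0_1 = 55
py1_1 = 145
center_x_2 = 185
center_y_2 = 205
radius_2 = 65
center_x_3 = 90
radius_3 = 40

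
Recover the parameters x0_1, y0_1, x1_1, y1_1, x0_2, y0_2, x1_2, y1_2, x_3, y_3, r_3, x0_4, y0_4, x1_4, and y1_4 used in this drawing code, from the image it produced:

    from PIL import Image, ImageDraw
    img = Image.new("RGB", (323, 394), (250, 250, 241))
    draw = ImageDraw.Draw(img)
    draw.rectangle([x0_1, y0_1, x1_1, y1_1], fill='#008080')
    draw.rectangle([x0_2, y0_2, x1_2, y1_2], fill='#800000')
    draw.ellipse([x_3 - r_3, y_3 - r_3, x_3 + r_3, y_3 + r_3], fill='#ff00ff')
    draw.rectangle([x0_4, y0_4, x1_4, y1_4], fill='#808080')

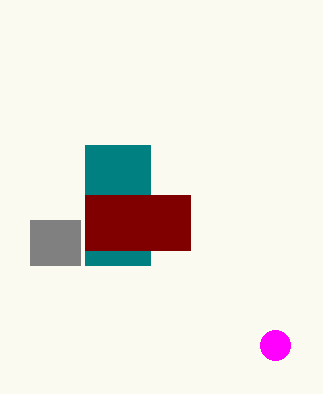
x0_1 = 85
y0_1 = 145
x1_1 = 150
y1_1 = 265
x0_2 = 85
y0_2 = 195
x1_2 = 190
y1_2 = 250
x_3 = 275
y_3 = 345
r_3 = 15
x0_4 = 30
y0_4 = 220
x1_4 = 80
y1_4 = 265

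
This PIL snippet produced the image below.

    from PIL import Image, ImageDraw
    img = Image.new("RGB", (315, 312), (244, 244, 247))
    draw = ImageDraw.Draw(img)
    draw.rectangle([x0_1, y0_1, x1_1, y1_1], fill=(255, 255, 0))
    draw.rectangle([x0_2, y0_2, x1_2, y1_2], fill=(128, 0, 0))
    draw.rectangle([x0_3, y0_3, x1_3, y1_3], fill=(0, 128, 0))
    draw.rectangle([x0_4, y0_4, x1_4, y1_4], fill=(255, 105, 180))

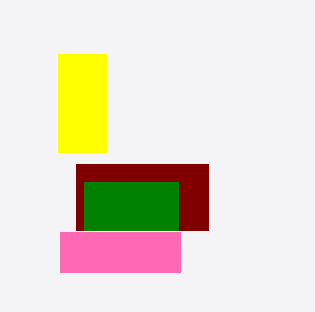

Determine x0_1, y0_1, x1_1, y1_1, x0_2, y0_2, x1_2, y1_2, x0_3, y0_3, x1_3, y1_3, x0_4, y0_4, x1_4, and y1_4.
x0_1 = 58
y0_1 = 54
x1_1 = 106
y1_1 = 152
x0_2 = 76
y0_2 = 164
x1_2 = 208
y1_2 = 230
x0_3 = 84
y0_3 = 182
x1_3 = 178
y1_3 = 230
x0_4 = 60
y0_4 = 232
x1_4 = 180
y1_4 = 272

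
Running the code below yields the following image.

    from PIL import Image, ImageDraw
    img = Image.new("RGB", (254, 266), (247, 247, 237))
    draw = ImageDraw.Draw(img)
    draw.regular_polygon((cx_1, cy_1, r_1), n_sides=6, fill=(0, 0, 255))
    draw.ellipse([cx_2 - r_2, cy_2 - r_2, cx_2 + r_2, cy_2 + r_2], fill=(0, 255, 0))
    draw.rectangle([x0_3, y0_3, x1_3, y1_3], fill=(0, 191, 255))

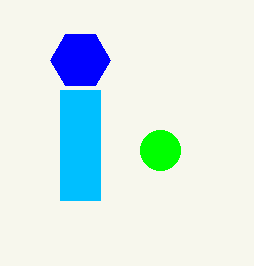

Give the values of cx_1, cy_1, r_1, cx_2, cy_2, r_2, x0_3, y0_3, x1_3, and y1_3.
cx_1 = 80, cy_1 = 60, r_1 = 30, cx_2 = 160, cy_2 = 150, r_2 = 20, x0_3 = 60, y0_3 = 90, x1_3 = 100, y1_3 = 200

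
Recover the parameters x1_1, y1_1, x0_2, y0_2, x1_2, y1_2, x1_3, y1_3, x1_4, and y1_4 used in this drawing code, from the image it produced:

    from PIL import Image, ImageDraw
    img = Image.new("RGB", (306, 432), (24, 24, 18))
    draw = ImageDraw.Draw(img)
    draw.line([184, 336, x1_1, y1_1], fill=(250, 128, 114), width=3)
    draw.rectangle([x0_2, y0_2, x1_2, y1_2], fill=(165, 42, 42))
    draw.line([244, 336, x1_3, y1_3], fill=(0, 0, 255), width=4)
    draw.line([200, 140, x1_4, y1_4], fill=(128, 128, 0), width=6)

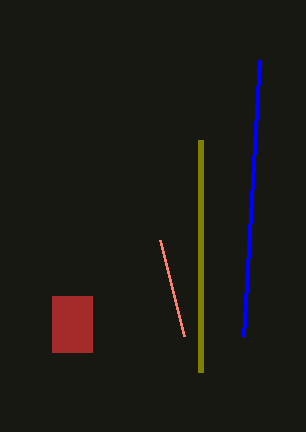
x1_1 = 160
y1_1 = 240
x0_2 = 52
y0_2 = 296
x1_2 = 92
y1_2 = 352
x1_3 = 260
y1_3 = 60
x1_4 = 200
y1_4 = 372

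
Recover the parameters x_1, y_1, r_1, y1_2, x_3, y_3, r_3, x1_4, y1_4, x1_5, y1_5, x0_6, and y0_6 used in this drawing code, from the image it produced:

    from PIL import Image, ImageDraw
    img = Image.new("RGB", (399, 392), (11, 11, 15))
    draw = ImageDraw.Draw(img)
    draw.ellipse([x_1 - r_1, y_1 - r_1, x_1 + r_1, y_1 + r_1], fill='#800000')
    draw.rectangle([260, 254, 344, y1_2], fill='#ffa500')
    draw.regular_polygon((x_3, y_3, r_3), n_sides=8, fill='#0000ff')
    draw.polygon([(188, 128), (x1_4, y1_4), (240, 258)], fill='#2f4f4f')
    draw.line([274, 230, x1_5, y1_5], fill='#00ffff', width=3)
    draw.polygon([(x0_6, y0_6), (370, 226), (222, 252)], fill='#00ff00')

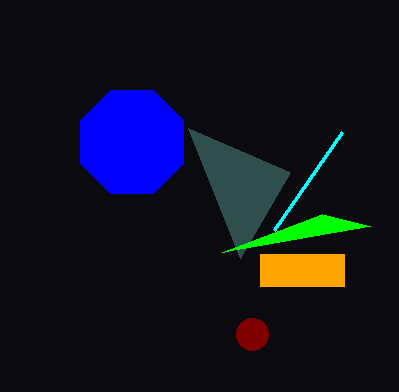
x_1 = 252; y_1 = 334; r_1 = 16; y1_2 = 286; x_3 = 132; y_3 = 142; r_3 = 56; x1_4 = 290; y1_4 = 172; x1_5 = 342; y1_5 = 132; x0_6 = 322; y0_6 = 214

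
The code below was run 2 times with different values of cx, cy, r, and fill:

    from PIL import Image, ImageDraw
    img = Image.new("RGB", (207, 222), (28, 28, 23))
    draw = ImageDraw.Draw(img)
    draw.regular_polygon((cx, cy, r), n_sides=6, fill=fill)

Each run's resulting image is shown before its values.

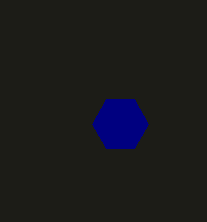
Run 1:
cx = 120, cy = 124, r = 28, fill = 'navy'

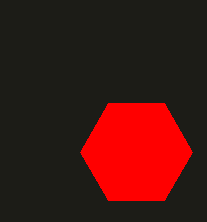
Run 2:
cx = 136
cy = 152
r = 56
fill = 'red'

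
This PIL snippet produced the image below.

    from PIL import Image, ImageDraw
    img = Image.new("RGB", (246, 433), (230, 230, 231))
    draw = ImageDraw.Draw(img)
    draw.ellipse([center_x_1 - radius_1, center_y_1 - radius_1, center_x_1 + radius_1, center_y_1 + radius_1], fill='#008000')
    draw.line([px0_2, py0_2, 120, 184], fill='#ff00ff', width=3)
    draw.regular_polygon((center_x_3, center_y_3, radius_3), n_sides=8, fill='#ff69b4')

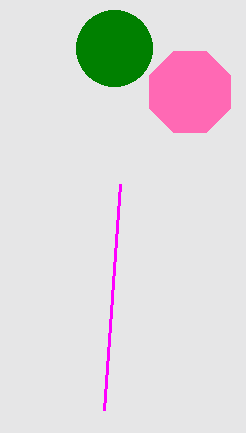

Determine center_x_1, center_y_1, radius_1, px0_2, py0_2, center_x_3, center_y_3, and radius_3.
center_x_1 = 114; center_y_1 = 48; radius_1 = 38; px0_2 = 104; py0_2 = 410; center_x_3 = 190; center_y_3 = 92; radius_3 = 44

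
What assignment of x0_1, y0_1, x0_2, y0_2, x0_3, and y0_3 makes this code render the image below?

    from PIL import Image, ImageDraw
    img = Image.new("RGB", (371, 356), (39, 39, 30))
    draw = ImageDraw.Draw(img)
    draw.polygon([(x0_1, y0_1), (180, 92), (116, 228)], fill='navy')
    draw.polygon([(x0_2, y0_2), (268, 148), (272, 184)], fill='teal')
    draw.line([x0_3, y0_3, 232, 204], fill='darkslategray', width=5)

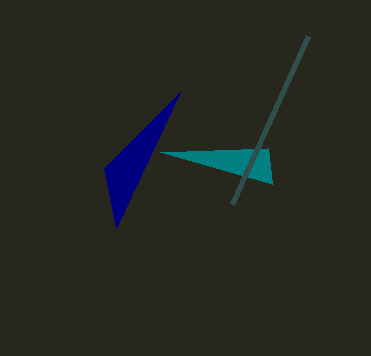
x0_1 = 104
y0_1 = 168
x0_2 = 160
y0_2 = 152
x0_3 = 308
y0_3 = 36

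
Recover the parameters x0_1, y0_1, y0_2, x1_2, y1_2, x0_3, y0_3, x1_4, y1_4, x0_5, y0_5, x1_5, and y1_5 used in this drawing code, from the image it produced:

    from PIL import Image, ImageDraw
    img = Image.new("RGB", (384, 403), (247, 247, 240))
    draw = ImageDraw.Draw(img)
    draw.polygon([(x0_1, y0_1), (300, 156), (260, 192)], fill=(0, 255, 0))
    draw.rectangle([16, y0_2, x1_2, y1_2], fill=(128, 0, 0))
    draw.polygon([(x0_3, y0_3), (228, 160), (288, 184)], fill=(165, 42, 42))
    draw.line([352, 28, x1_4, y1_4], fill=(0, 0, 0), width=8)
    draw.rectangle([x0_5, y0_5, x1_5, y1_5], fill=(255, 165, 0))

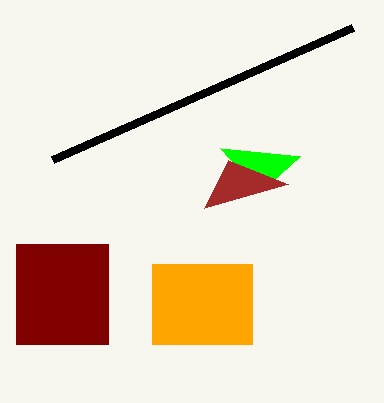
x0_1 = 220, y0_1 = 148, y0_2 = 244, x1_2 = 108, y1_2 = 344, x0_3 = 204, y0_3 = 208, x1_4 = 52, y1_4 = 160, x0_5 = 152, y0_5 = 264, x1_5 = 252, y1_5 = 344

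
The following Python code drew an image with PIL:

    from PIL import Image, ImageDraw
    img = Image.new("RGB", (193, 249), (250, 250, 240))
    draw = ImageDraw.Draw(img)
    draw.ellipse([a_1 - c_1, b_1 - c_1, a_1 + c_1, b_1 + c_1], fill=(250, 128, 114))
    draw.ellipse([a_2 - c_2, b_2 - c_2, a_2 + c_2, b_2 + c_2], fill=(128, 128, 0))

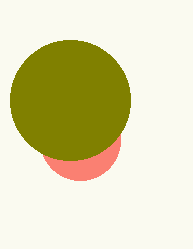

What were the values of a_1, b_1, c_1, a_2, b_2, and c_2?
a_1 = 80
b_1 = 140
c_1 = 40
a_2 = 70
b_2 = 100
c_2 = 60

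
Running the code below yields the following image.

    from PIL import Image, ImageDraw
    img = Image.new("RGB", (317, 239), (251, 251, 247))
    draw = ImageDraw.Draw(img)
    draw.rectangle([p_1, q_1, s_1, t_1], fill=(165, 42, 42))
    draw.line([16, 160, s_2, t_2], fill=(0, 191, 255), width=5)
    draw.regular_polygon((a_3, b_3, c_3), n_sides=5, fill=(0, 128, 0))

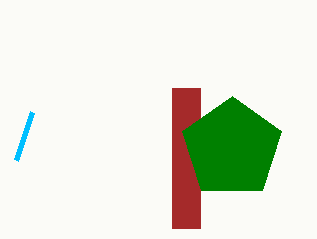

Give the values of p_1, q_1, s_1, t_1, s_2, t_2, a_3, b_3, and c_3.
p_1 = 172
q_1 = 88
s_1 = 200
t_1 = 228
s_2 = 32
t_2 = 112
a_3 = 232
b_3 = 148
c_3 = 52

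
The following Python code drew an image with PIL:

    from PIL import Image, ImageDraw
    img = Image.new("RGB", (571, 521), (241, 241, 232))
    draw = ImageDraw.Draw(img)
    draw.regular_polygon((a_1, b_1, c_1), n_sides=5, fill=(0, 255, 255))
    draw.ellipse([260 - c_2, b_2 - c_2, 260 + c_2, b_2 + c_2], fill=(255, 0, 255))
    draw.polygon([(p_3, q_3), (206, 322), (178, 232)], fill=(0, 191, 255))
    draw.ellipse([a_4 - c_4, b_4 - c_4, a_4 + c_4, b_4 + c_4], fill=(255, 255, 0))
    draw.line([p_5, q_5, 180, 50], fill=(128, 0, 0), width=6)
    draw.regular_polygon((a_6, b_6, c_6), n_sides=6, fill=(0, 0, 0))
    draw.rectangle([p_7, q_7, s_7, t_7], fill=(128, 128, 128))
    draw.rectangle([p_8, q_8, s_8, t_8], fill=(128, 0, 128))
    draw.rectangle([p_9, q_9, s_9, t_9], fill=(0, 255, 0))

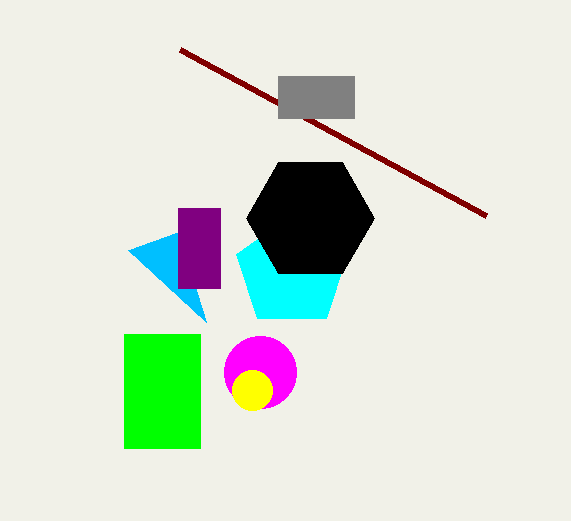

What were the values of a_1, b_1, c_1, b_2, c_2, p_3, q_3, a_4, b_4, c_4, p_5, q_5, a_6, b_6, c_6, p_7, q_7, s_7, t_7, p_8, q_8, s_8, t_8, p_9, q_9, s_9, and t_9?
a_1 = 292; b_1 = 272; c_1 = 58; b_2 = 372; c_2 = 36; p_3 = 128; q_3 = 250; a_4 = 252; b_4 = 390; c_4 = 20; p_5 = 486; q_5 = 216; a_6 = 310; b_6 = 218; c_6 = 64; p_7 = 278; q_7 = 76; s_7 = 354; t_7 = 118; p_8 = 178; q_8 = 208; s_8 = 220; t_8 = 288; p_9 = 124; q_9 = 334; s_9 = 200; t_9 = 448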